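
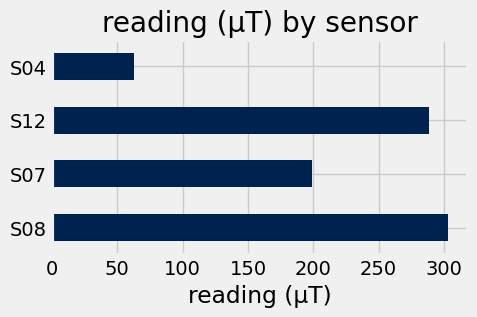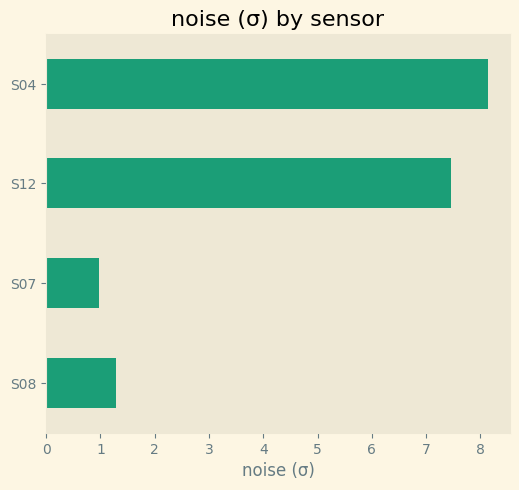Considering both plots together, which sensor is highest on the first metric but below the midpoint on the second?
Chart 2 median noise (σ) ≈ 4; below-median sensors: S08, S07. Among those, S08 has the highest reading (µT) (≈ 300).

S08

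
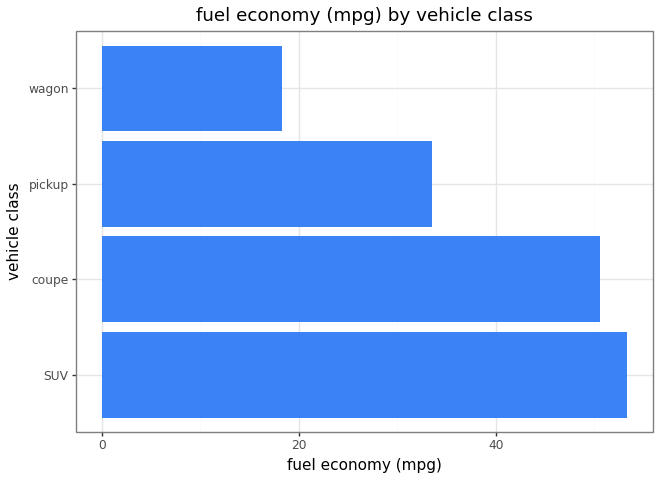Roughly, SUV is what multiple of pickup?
SUV ≈ 55, pickup ≈ 35; 55/35 ≈ 1.57.

≈ 1.57×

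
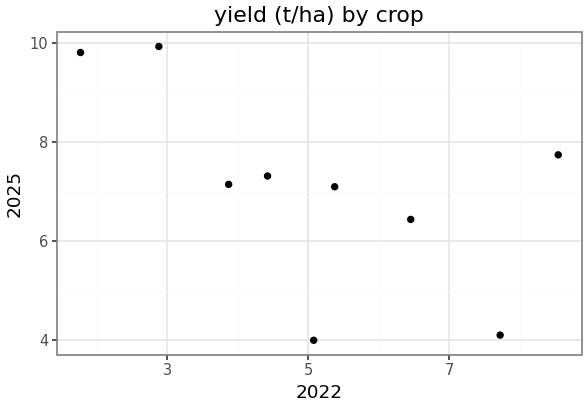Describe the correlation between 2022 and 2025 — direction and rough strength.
Points are negatively correlated; moderate (|r| ≈ 0.6).

negative, moderate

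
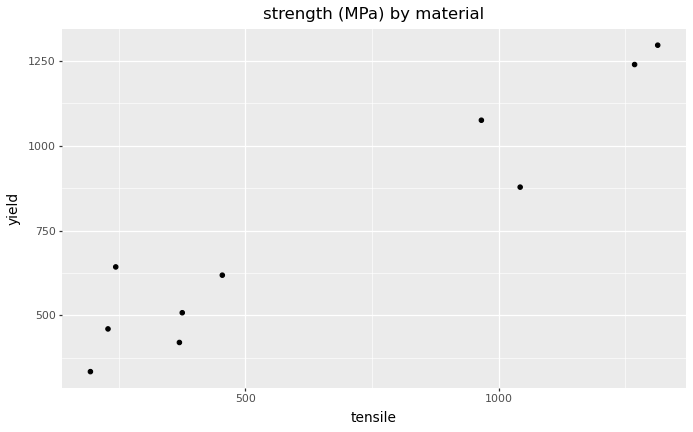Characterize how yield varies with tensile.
Points are positively correlated; strong (|r| ≈ 1.0).

positive, strong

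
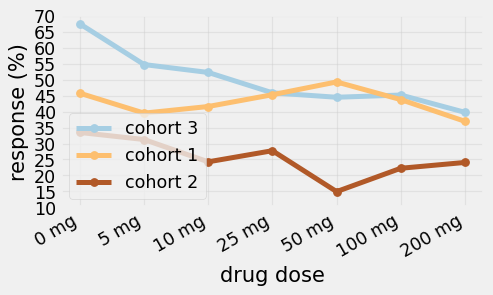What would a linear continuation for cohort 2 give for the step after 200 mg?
Last three: 15, 20, 25 → slope ≈ 5/step → next ≈ 30.

≈ 30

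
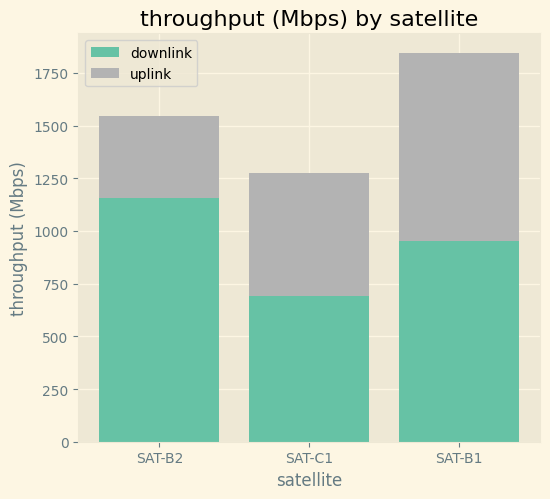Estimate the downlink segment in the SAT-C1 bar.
downlink top ≈ 600, bottom ≈ 0; segment ≈ 600.

≈ 600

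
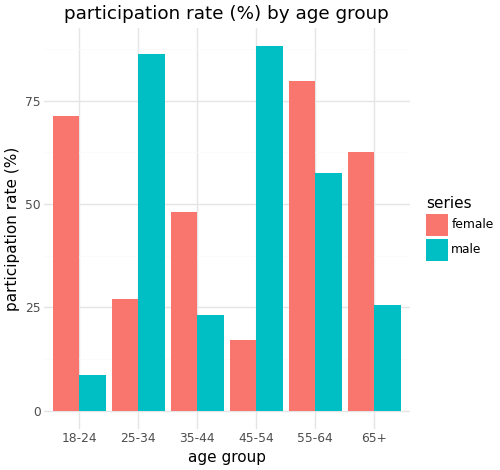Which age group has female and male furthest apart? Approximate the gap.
45-54, ≈ 70 %

45-54: female ≈ 20, male ≈ 90 → gap ≈ 70. Next-largest (18-24) is only ≈ 60.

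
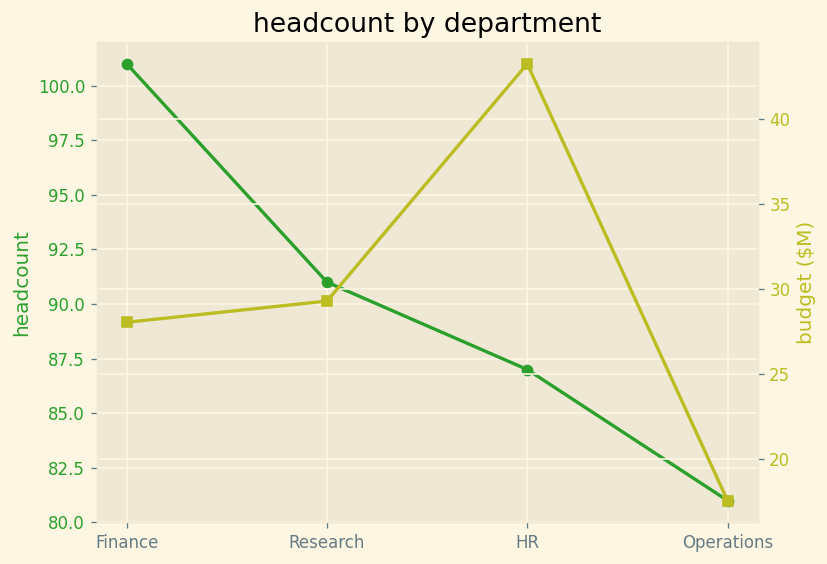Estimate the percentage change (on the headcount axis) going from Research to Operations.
≈ -13%

Research ≈ 92, Operations ≈ 80; (80 − 92) / 92 ≈ -13%.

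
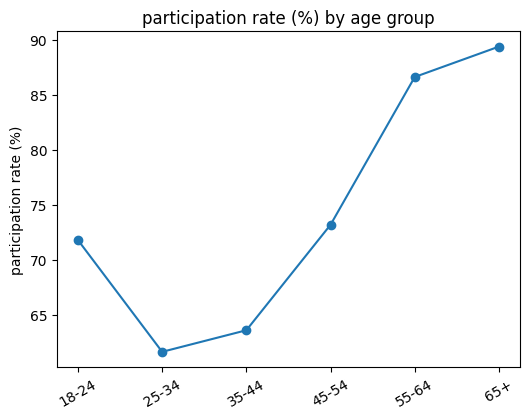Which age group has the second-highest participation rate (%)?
55-64

Top 3: 65+ ≈ 90, 55-64 ≈ 85, 45-54 ≈ 75.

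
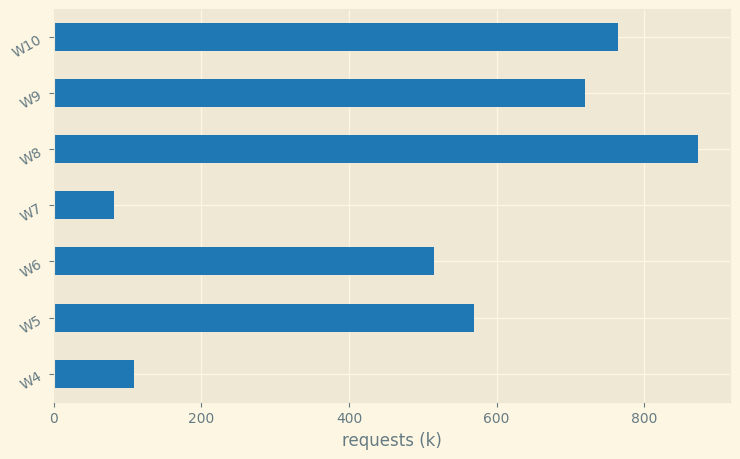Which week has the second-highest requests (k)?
Top 3: W8 ≈ 900, W10 ≈ 800, W9 ≈ 700.

W10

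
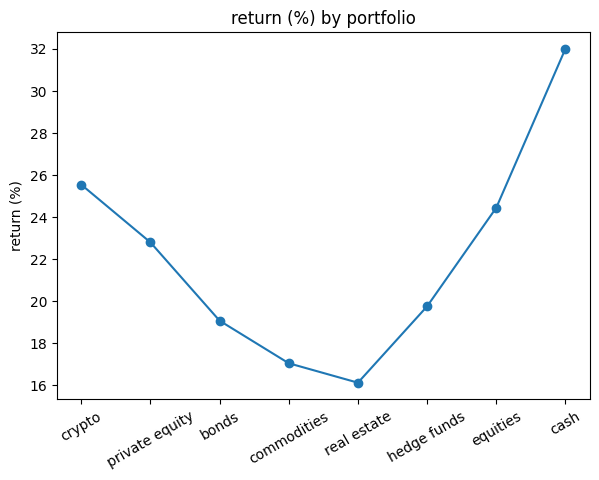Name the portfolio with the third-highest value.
equities

Top 4: cash ≈ 32, crypto ≈ 26, equities ≈ 24, private equity ≈ 22.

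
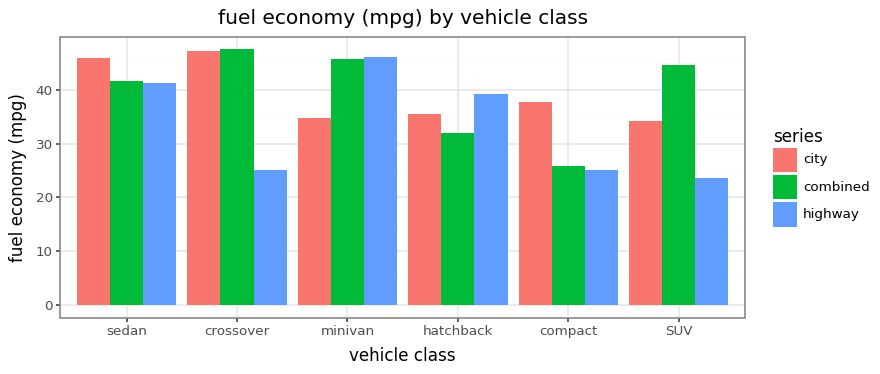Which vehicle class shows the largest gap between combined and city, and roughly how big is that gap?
compact: combined ≈ 25, city ≈ 40 → gap ≈ 15. Next-largest (minivan) is only ≈ 10.

compact, ≈ 15 mpg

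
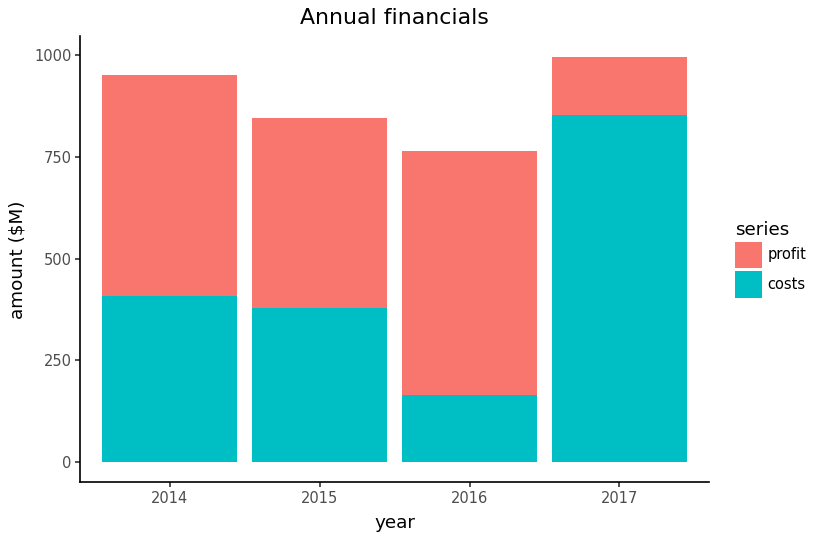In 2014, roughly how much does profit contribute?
≈ 600

profit top ≈ 1000, bottom ≈ 400; segment ≈ 600.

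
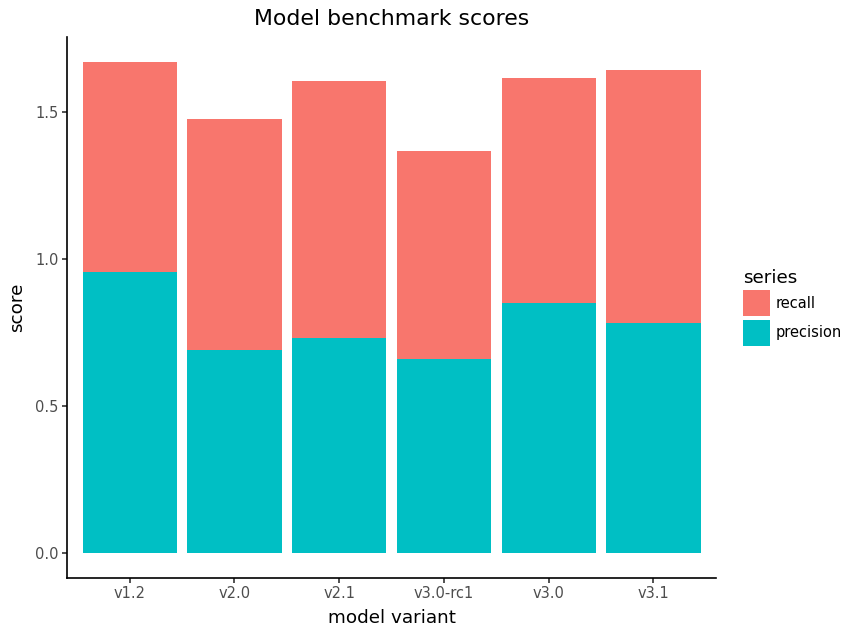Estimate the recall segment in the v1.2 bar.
recall top ≈ 1.6, bottom ≈ 1.0; segment ≈ 0.6.

≈ 0.6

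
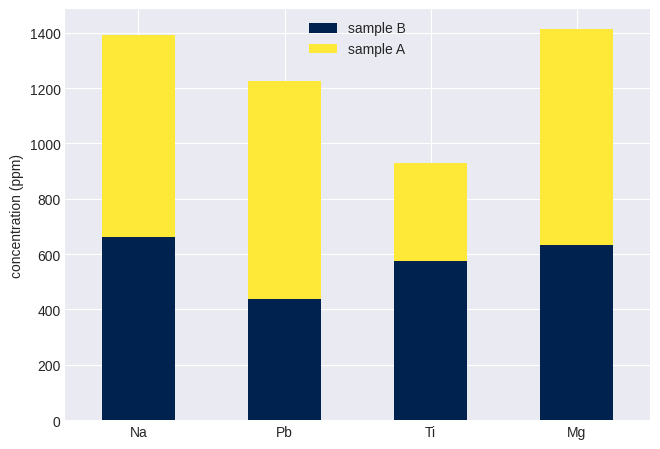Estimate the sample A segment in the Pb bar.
sample A top ≈ 1200, bottom ≈ 400; segment ≈ 800.

≈ 800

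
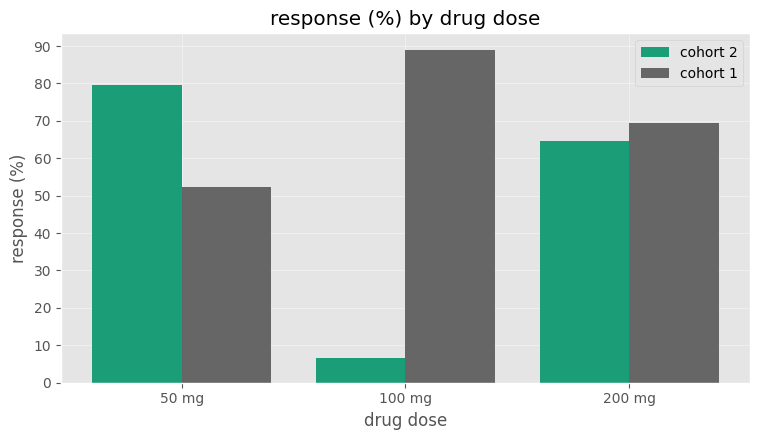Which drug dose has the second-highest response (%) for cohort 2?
Top 3 for cohort 2: 50 mg ≈ 80, 200 mg ≈ 60, 100 mg ≈ 10.

200 mg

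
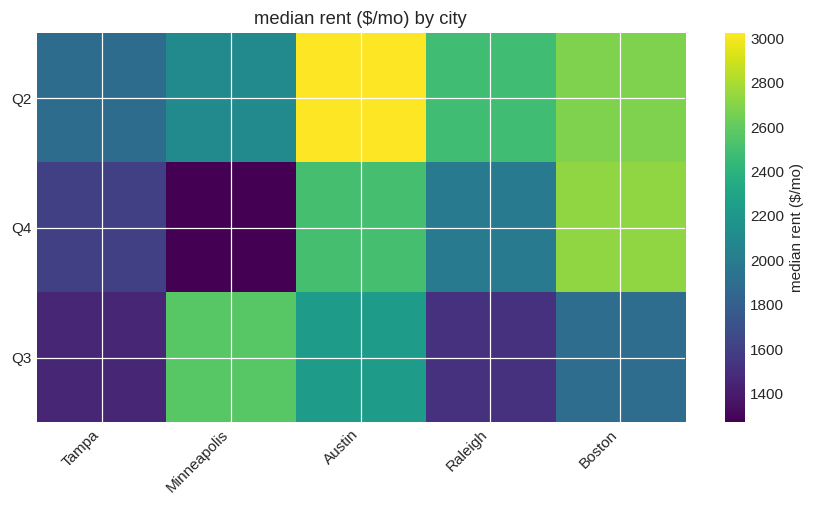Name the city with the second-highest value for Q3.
Austin

Top 3 for Q3: Minneapolis ≈ 2600, Austin ≈ 2200, Boston ≈ 1800.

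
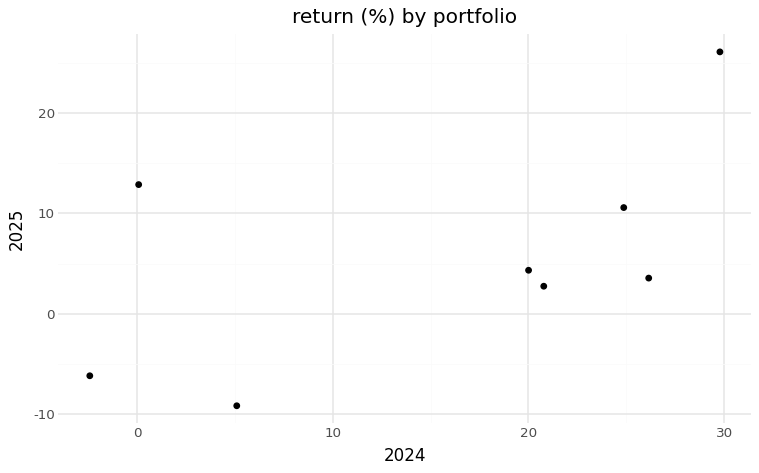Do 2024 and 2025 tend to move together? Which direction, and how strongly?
positive, moderate

Points are positively correlated; moderate (|r| ≈ 0.6).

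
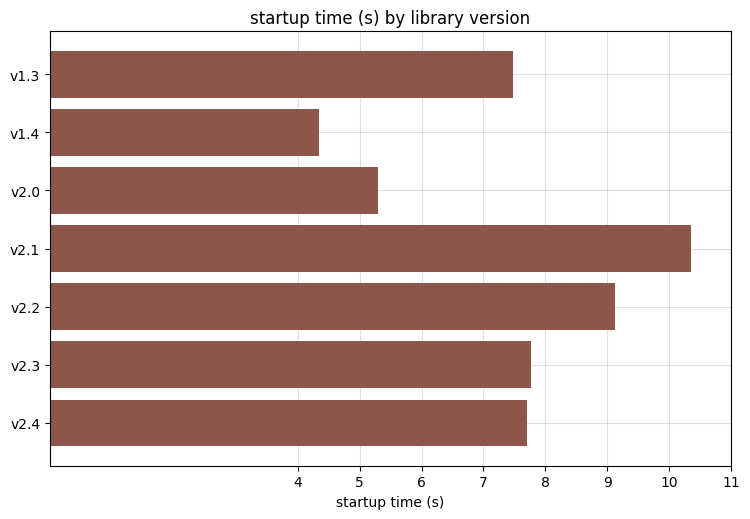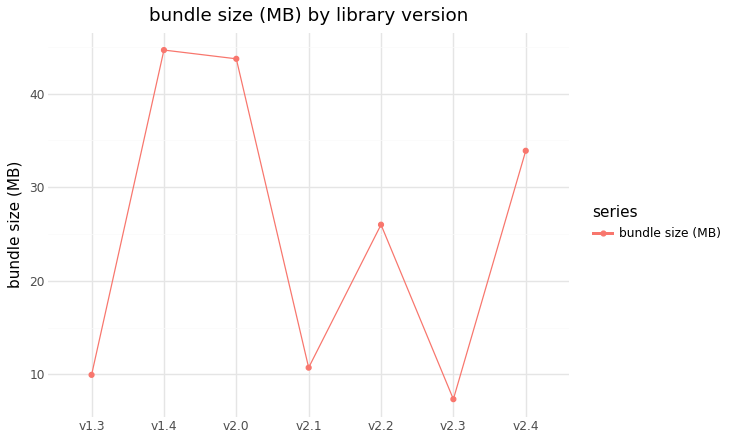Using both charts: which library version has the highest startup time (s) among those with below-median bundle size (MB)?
v2.1

Chart 2 median bundle size (MB) ≈ 25; below-median library versions: v1.3, v2.1, v2.3. Among those, v2.1 has the highest startup time (s) (≈ 10).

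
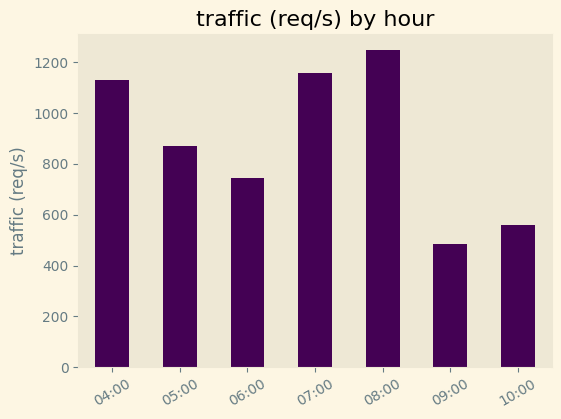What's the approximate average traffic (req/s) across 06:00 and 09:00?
≈ 600

(800 + 400) / 2 ≈ 600.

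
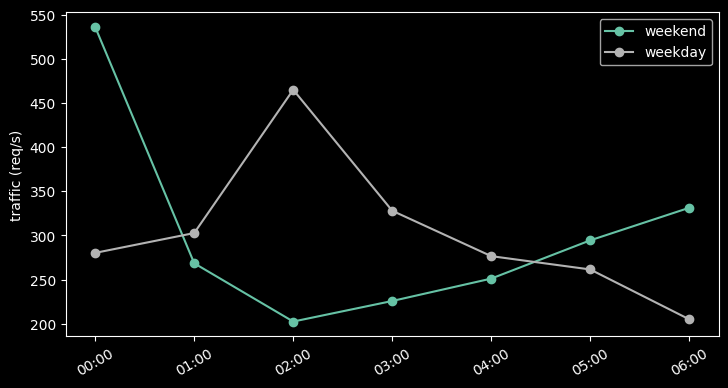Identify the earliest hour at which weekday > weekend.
01:00

00:00: weekday ≈ 300 vs weekend ≈ 550 (not yet); 01:00: weekday ≈ 300 vs weekend ≈ 250 (first crossover).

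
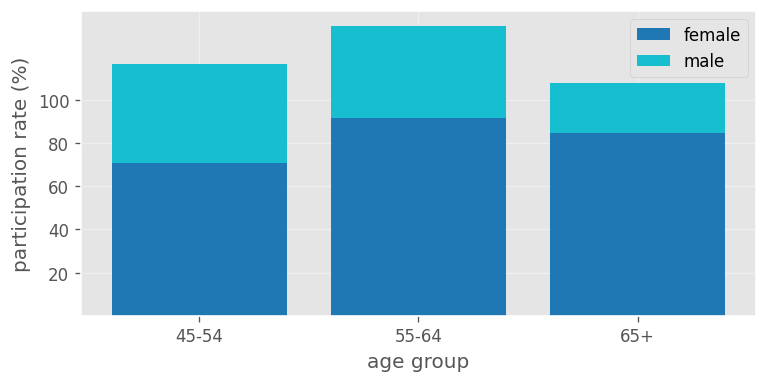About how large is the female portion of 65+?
≈ 80

female top ≈ 80, bottom ≈ 0; segment ≈ 80.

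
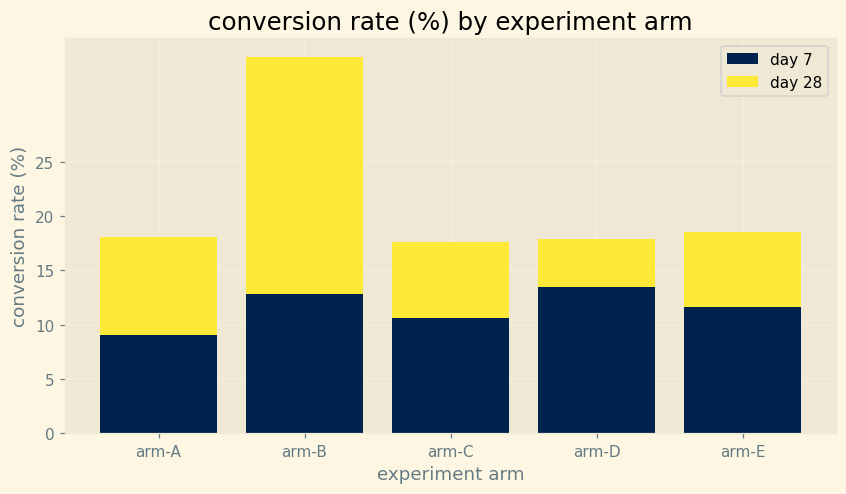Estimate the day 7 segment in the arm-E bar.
day 7 top ≈ 10, bottom ≈ 0; segment ≈ 10.

≈ 10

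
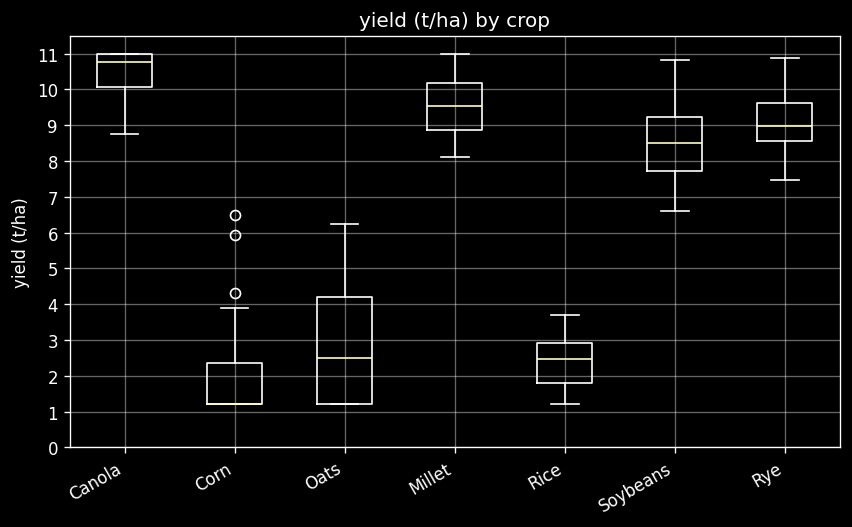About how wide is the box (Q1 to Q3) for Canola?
≈ 1

Q3 ≈ 11, Q1 ≈ 10; IQR ≈ 1.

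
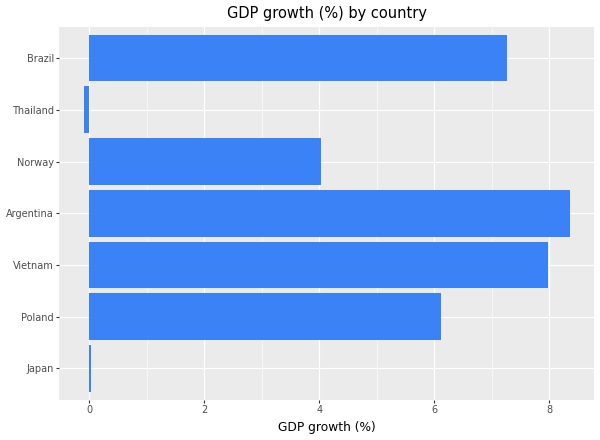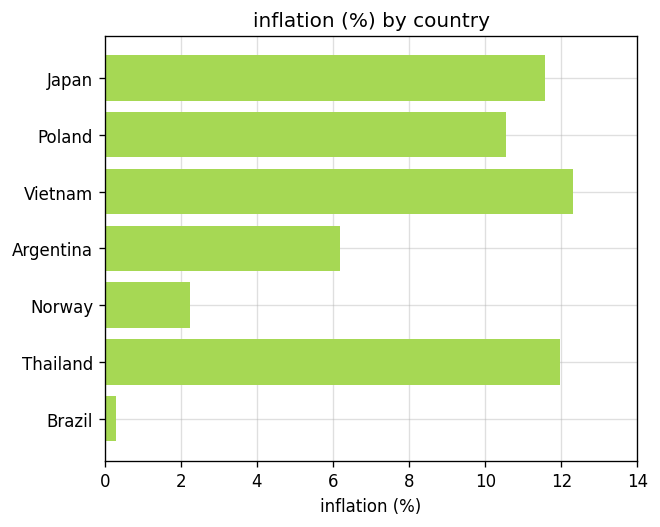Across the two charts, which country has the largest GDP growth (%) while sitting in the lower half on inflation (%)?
Chart 2 median inflation (%) ≈ 10; below-median countries: Argentina, Norway, Brazil. Among those, Argentina has the highest GDP growth (%) (≈ 8).

Argentina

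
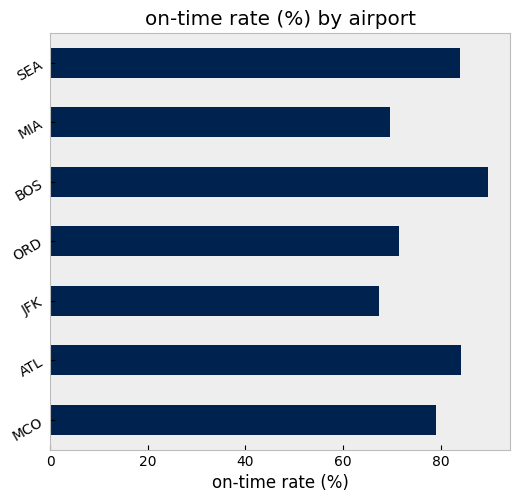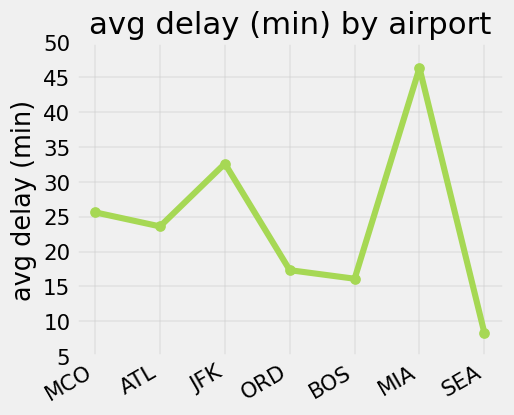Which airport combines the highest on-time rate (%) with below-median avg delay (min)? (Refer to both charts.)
Chart 2 median avg delay (min) ≈ 25; below-median airports: ORD, BOS, SEA. Among those, BOS has the highest on-time rate (%) (≈ 90).

BOS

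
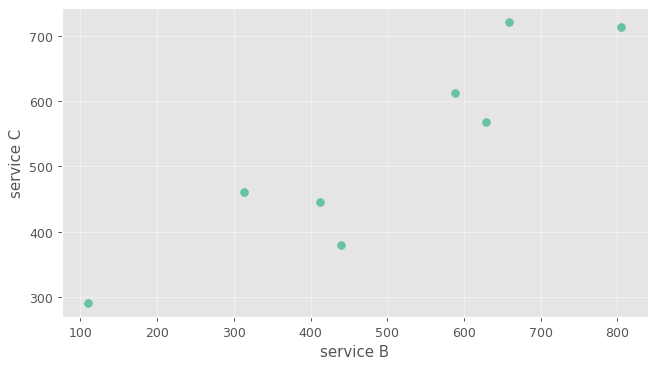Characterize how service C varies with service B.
positive, strong

Points are positively correlated; strong (|r| ≈ 0.9).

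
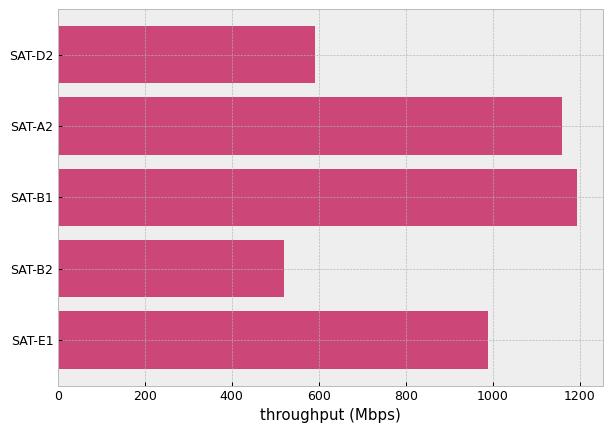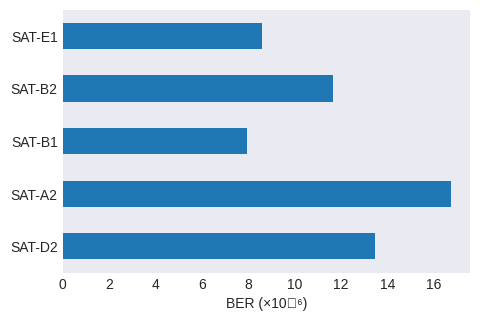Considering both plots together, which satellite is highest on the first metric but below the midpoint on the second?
SAT-B1

Chart 2 median BER (×10⁻⁶) ≈ 12; below-median satellites: SAT-B1, SAT-E1. Among those, SAT-B1 has the highest throughput (Mbps) (≈ 1200).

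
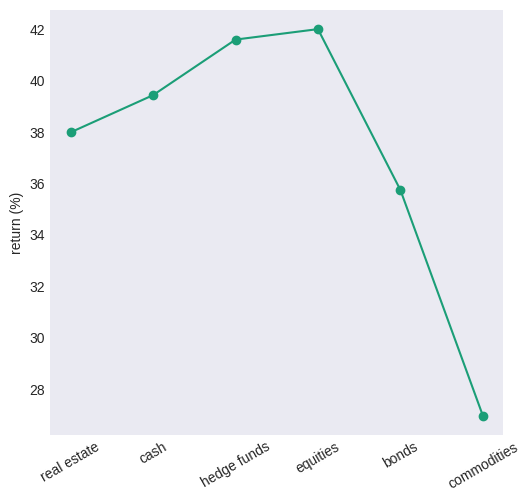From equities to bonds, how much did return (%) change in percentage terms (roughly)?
≈ -14.3%

equities ≈ 42, bonds ≈ 36; (36 − 42) / 42 ≈ -14.3%.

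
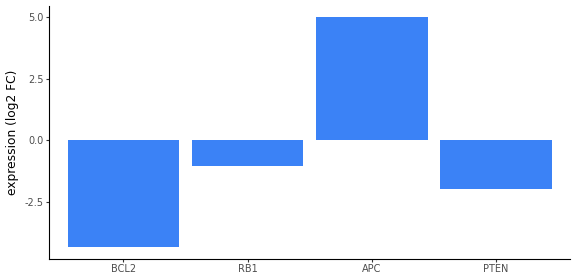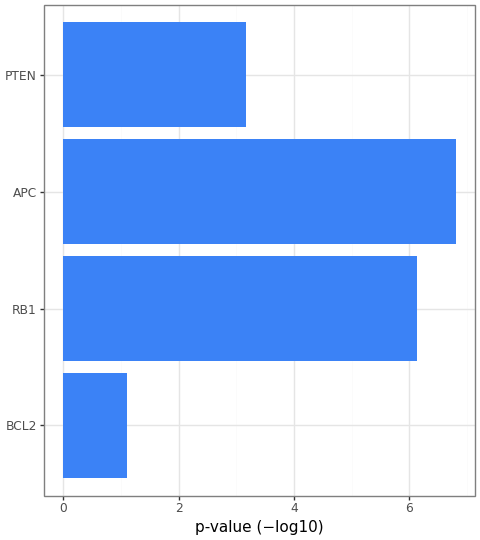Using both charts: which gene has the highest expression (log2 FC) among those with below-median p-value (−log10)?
PTEN

Chart 2 median p-value (−log10) ≈ 5; below-median genes: BCL2, PTEN. Among those, PTEN has the highest expression (log2 FC) (≈ -2).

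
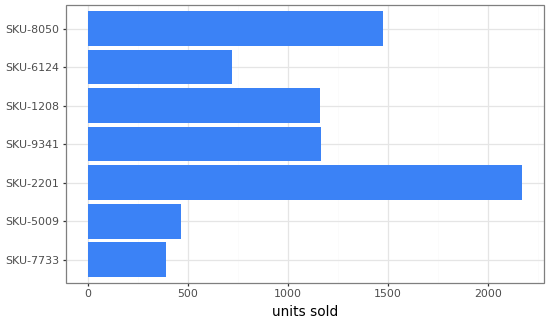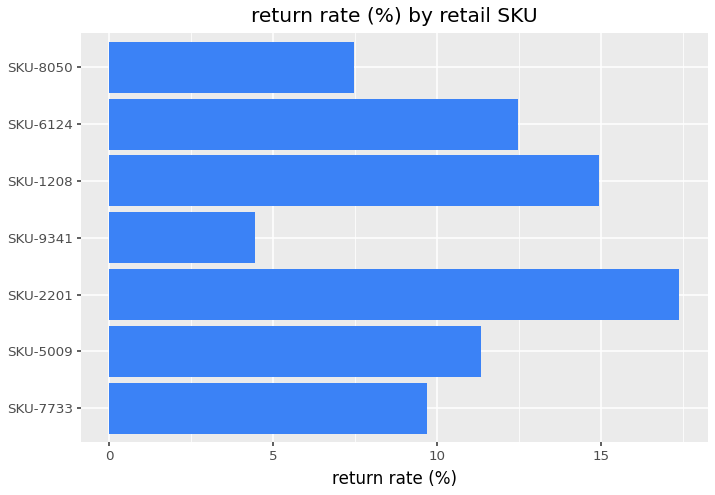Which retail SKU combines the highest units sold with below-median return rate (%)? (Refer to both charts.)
Chart 2 median return rate (%) ≈ 12; below-median retail SKUs: SKU-7733, SKU-9341, SKU-8050. Among those, SKU-8050 has the highest units sold (≈ 1400).

SKU-8050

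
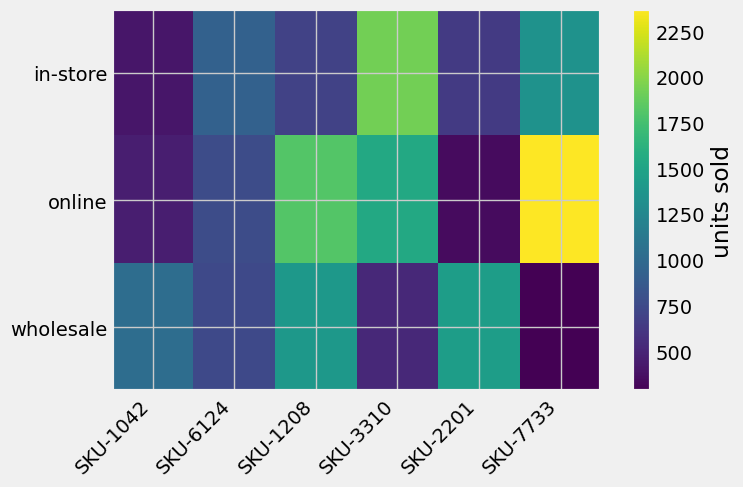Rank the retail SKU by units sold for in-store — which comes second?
SKU-7733

Top 3 for in-store: SKU-3310 ≈ 2000, SKU-7733 ≈ 1400, SKU-6124 ≈ 1000.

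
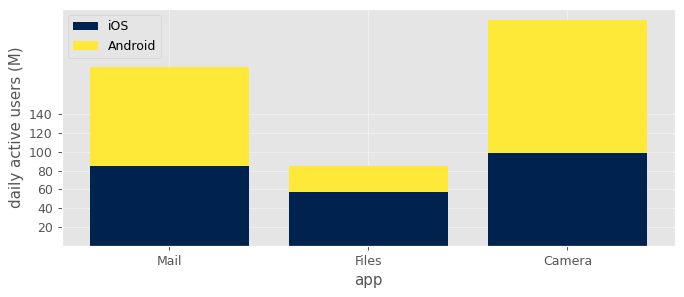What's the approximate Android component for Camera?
Android top ≈ 240, bottom ≈ 100; segment ≈ 140.

≈ 140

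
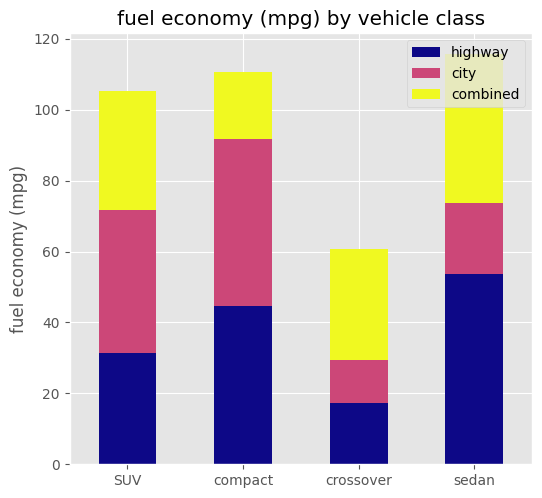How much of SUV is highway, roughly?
≈ 30

highway top ≈ 30, bottom ≈ 0; segment ≈ 30.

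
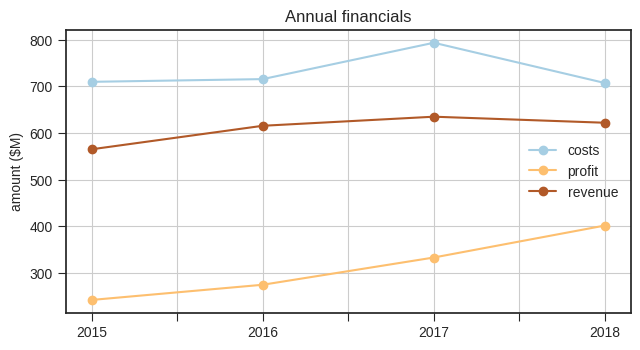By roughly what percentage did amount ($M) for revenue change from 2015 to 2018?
2015 ≈ 550, 2018 ≈ 600; (600 − 550) / 550 ≈ +9.1%.

≈ +9.1%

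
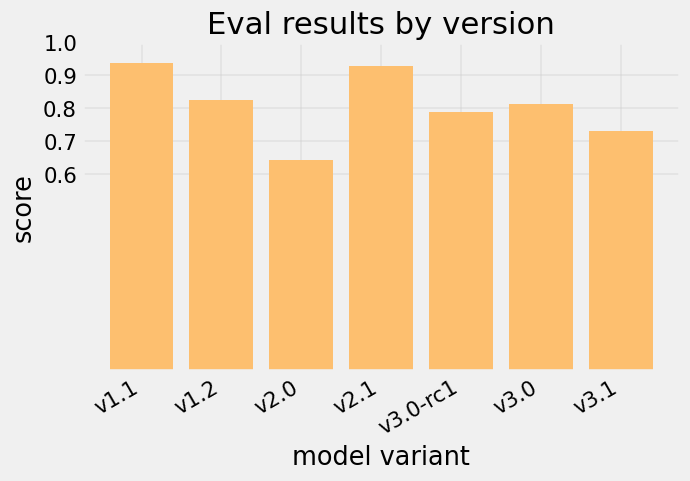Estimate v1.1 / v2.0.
≈ 1.5×

v1.1 ≈ 0.9, v2.0 ≈ 0.6; 0.9/0.6 ≈ 1.5.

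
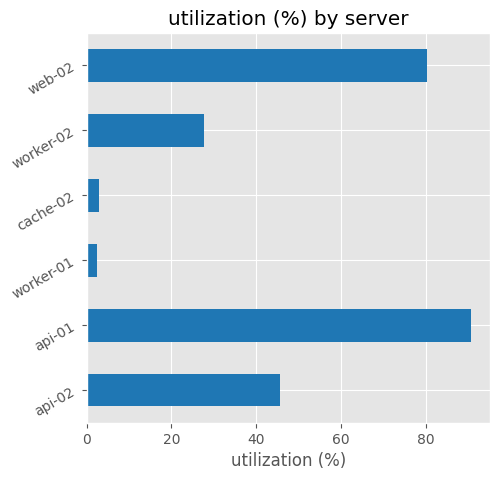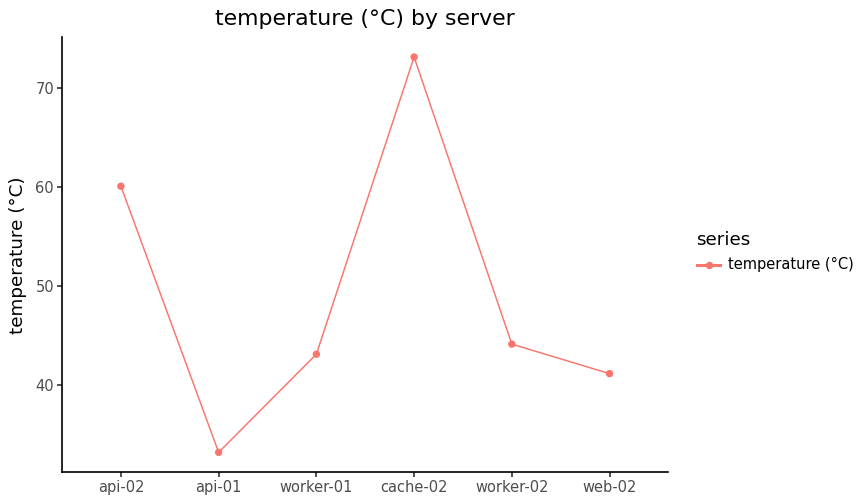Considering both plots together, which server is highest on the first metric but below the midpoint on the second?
api-01

Chart 2 median temperature (°C) ≈ 40; below-median servers: api-01, worker-01, web-02. Among those, api-01 has the highest utilization (%) (≈ 90).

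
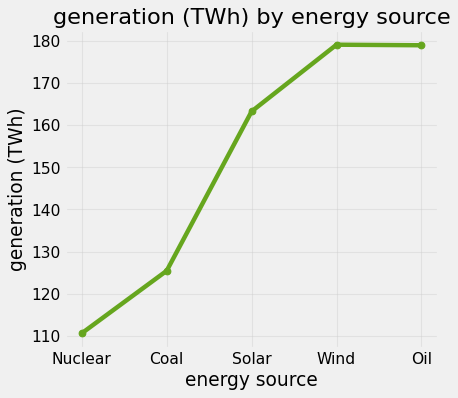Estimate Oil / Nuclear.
Oil ≈ 180, Nuclear ≈ 110; 180/110 ≈ 1.64.

≈ 1.64×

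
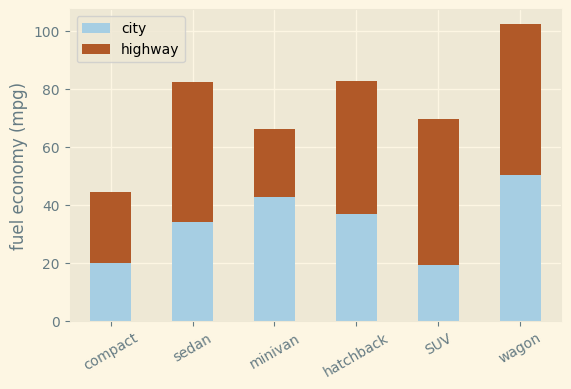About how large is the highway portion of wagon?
≈ 50

highway top ≈ 100, bottom ≈ 50; segment ≈ 50.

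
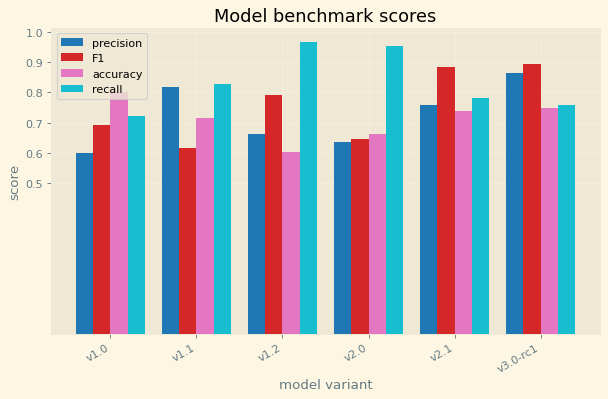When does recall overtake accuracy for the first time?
v1.0: recall ≈ 0.7 vs accuracy ≈ 0.8 (not yet); v1.1: recall ≈ 0.8 vs accuracy ≈ 0.7 (first crossover).

v1.1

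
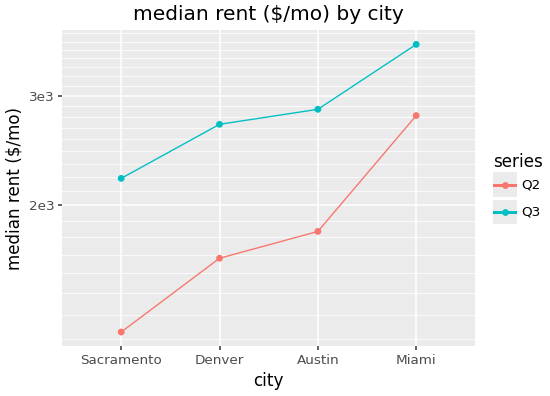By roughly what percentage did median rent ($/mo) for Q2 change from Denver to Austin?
Denver ≈ 1600, Austin ≈ 1800; (1800 − 1600) / 1600 ≈ +12.5%.

≈ +12.5%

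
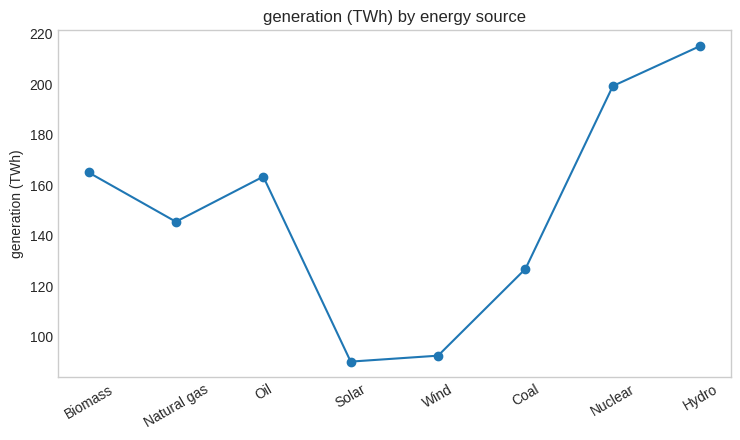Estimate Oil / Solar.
Oil ≈ 160, Solar ≈ 100; 160/100 ≈ 1.6.

≈ 1.6×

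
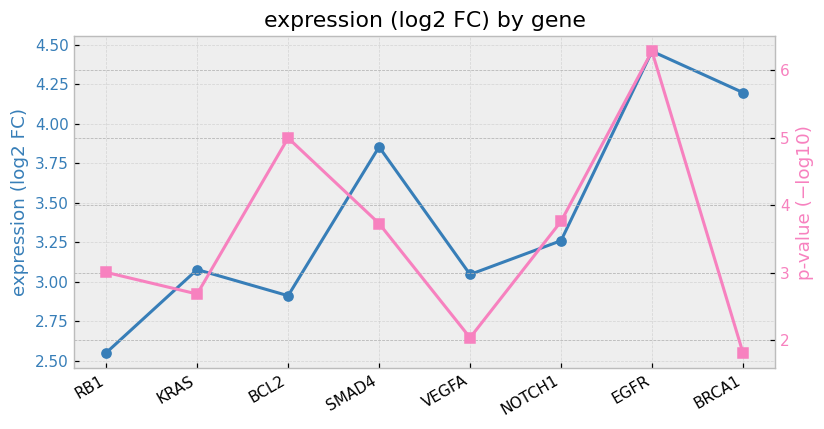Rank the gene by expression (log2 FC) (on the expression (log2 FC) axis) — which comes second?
BRCA1

Top 3 (on the expression (log2 FC) axis): EGFR ≈ 4.4, BRCA1 ≈ 4.2, SMAD4 ≈ 3.8.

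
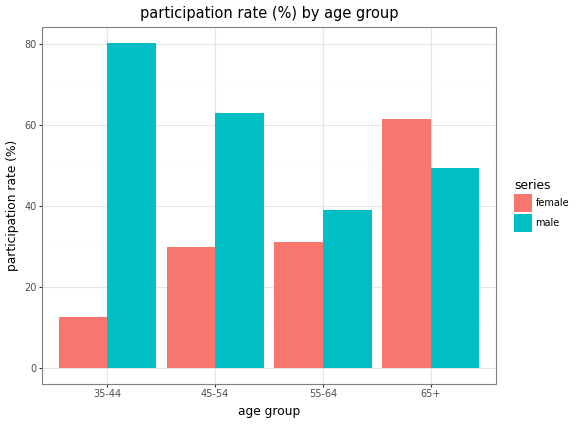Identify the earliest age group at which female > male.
55-64: female ≈ 30 vs male ≈ 40 (not yet); 65+: female ≈ 60 vs male ≈ 50 (first crossover).

65+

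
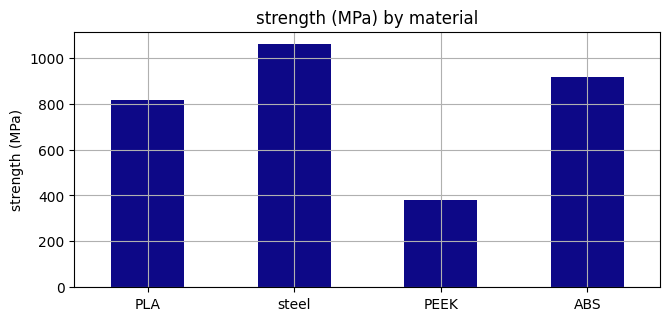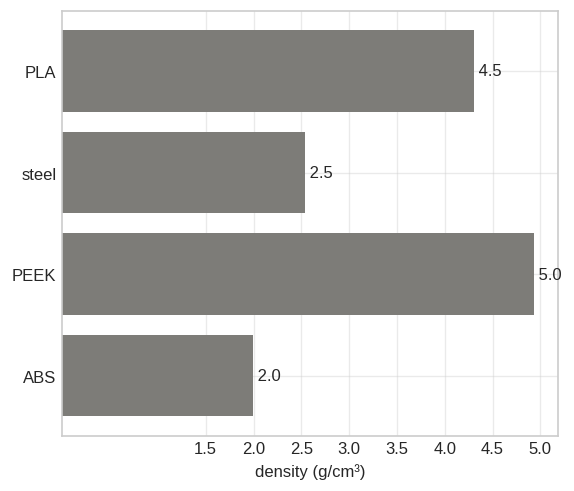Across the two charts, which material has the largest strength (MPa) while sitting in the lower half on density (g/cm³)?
steel

Chart 2 median density (g/cm³) ≈ 3.5; below-median materials: steel, ABS. Among those, steel has the highest strength (MPa) (≈ 1100).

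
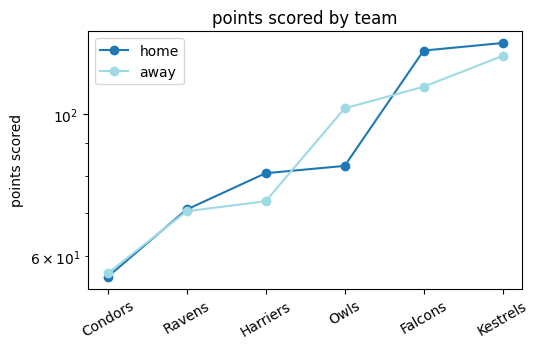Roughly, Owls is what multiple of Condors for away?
Owls ≈ 100, Condors ≈ 60; 100/60 ≈ 1.67.

≈ 1.67×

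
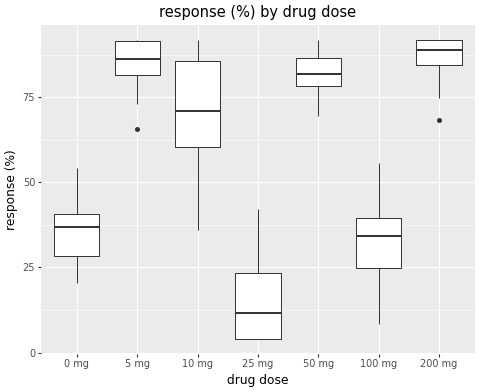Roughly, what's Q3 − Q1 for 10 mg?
Q3 ≈ 90, Q1 ≈ 60; IQR ≈ 30.

≈ 30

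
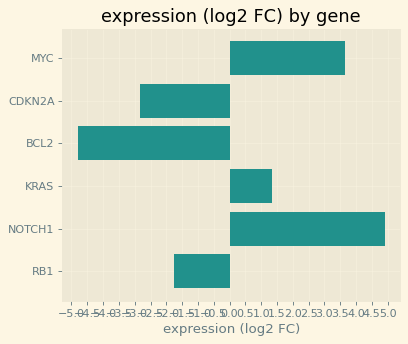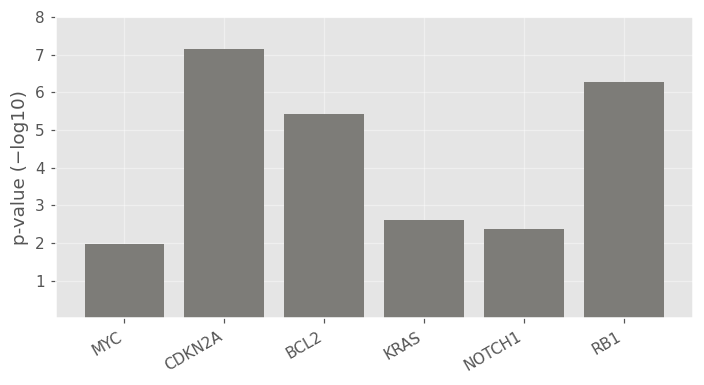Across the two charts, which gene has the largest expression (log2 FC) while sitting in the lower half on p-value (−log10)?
NOTCH1

Chart 2 median p-value (−log10) ≈ 4; below-median genes: MYC, KRAS, NOTCH1. Among those, NOTCH1 has the highest expression (log2 FC) (≈ 5).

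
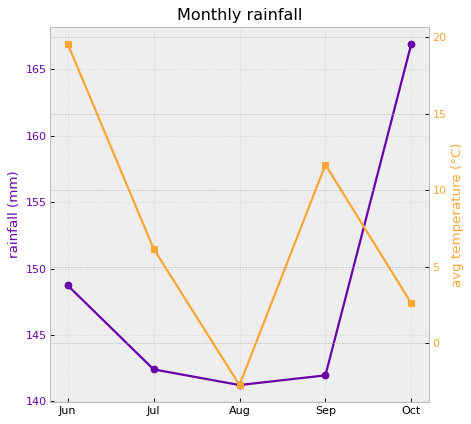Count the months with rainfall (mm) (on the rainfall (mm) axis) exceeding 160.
1

Above 160: Oct.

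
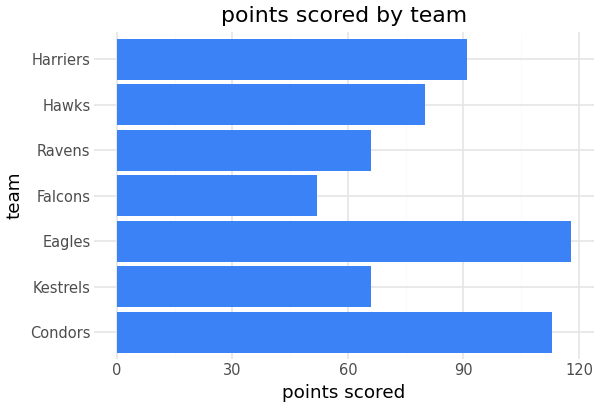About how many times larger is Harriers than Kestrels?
Harriers ≈ 90, Kestrels ≈ 70; 90/70 ≈ 1.29.

≈ 1.29×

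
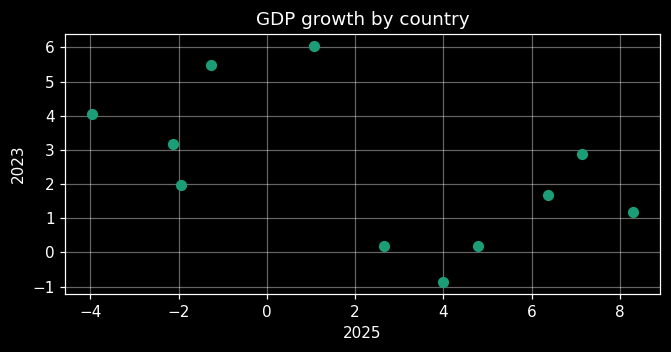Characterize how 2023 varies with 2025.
negative, moderate

Points are negatively correlated; moderate (|r| ≈ 0.5).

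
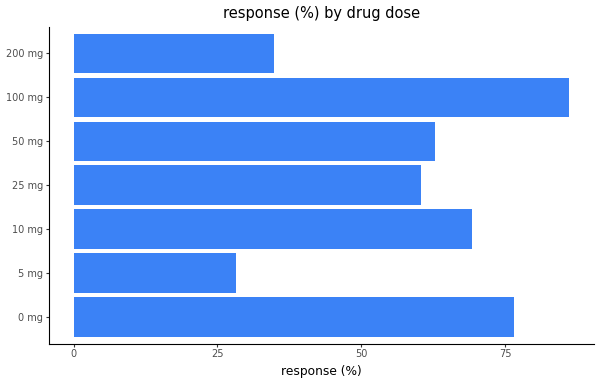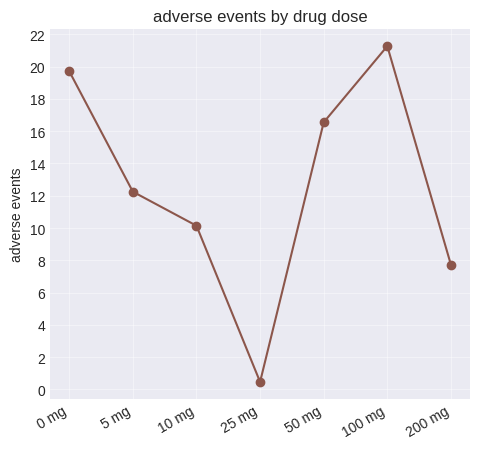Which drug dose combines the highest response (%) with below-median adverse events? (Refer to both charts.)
10 mg

Chart 2 median adverse events ≈ 12; below-median drug doses: 10 mg, 25 mg, 200 mg. Among those, 10 mg has the highest response (%) (≈ 70).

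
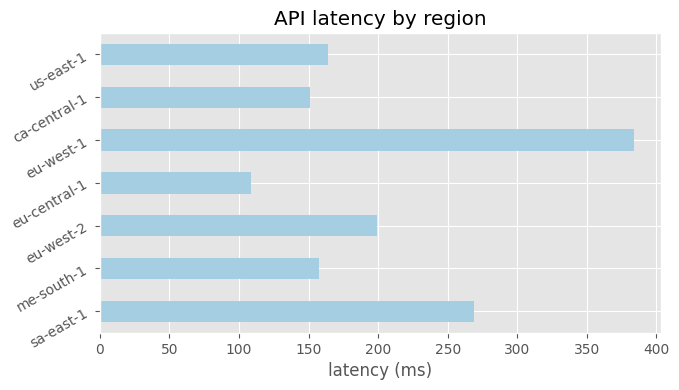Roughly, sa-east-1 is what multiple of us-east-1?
sa-east-1 ≈ 250, us-east-1 ≈ 150; 250/150 ≈ 1.67.

≈ 1.67×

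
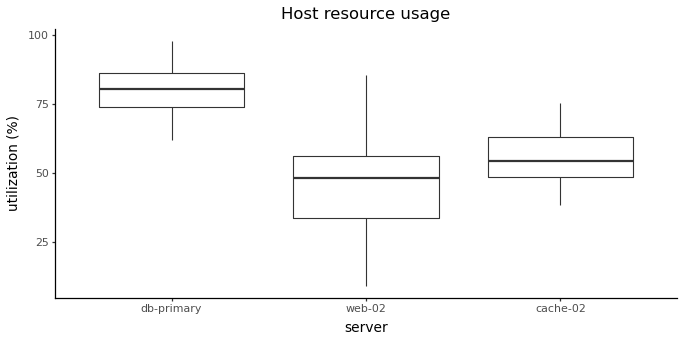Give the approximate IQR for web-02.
≈ 20

Q3 ≈ 55, Q1 ≈ 35; IQR ≈ 20.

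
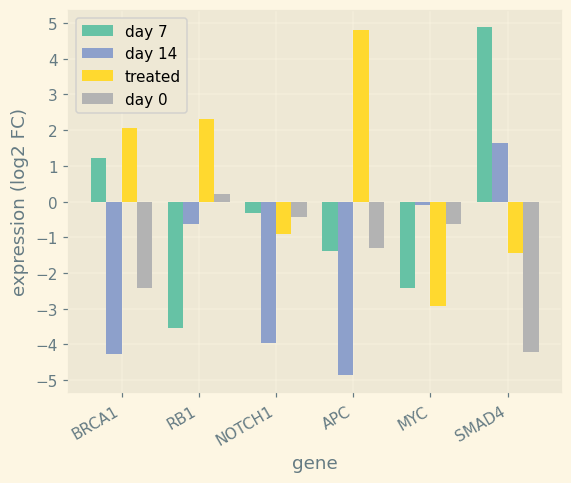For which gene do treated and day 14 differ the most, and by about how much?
APC, ≈ 10 log2 FC

APC: treated ≈ 5, day 14 ≈ -5 → gap ≈ 10. Next-largest (BRCA1) is only ≈ 6.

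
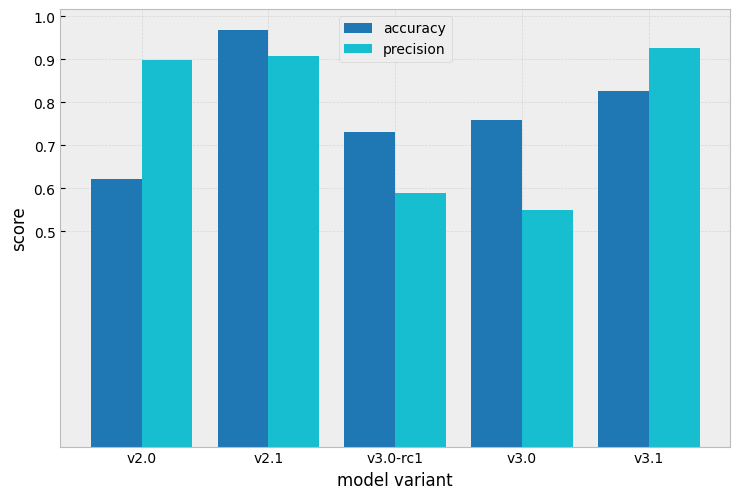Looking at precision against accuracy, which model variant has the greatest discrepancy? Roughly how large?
v2.0, ≈ 0.3

v2.0: precision ≈ 0.9, accuracy ≈ 0.6 → gap ≈ 0.3. Next-largest (v3.0) is only ≈ 0.2.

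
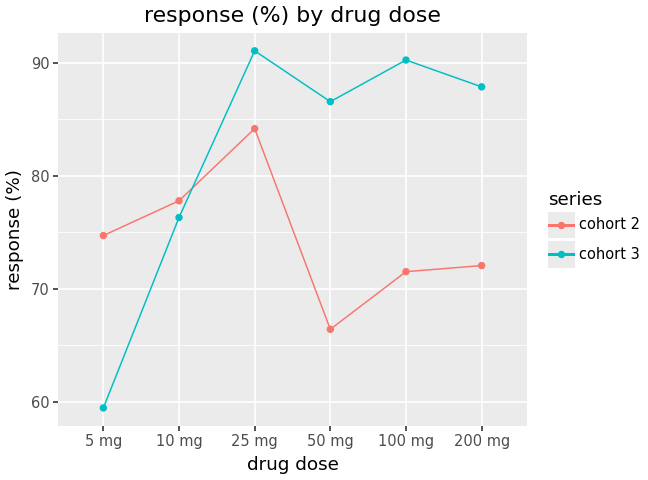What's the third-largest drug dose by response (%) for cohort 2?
5 mg

Top 4 for cohort 2: 25 mg ≈ 85, 10 mg ≈ 80, 5 mg ≈ 75, 200 mg ≈ 70.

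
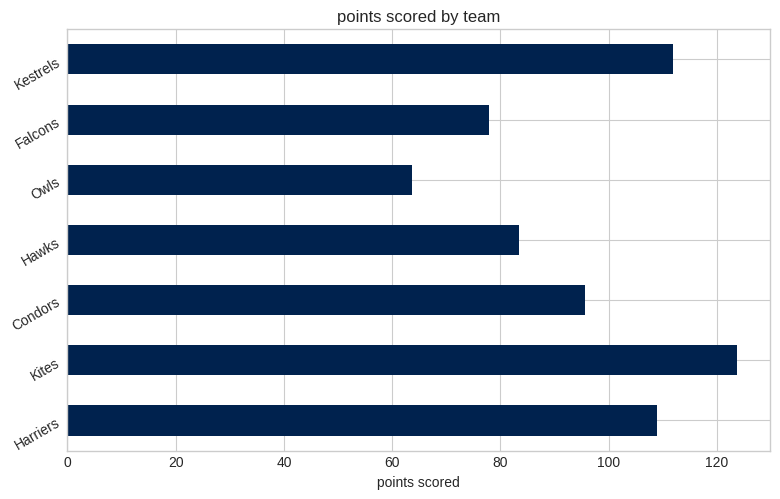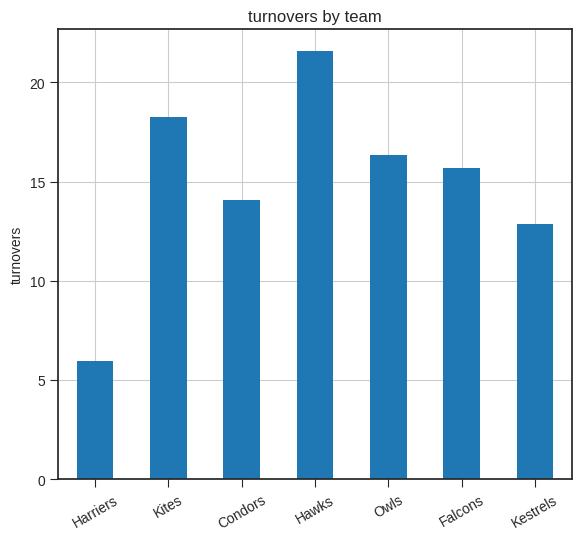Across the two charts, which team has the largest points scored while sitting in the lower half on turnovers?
Kestrels

Chart 2 median turnovers ≈ 16; below-median teams: Harriers, Condors, Kestrels. Among those, Kestrels has the highest points scored (≈ 120).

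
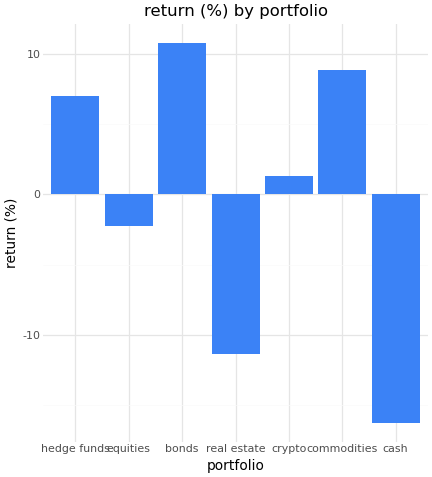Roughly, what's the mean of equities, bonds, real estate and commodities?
≈ 2

(0 + 10 + -10 + 10) / 4 ≈ 2.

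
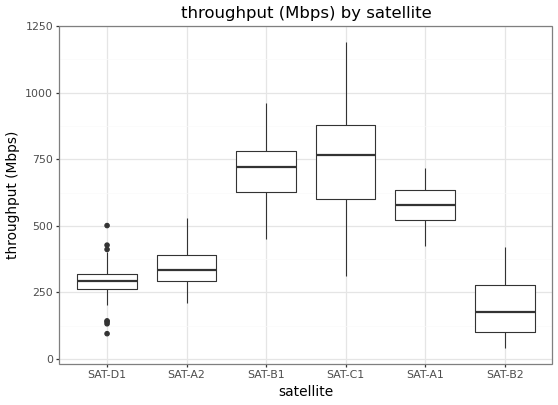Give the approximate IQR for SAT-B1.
≈ 150

Q3 ≈ 800, Q1 ≈ 650; IQR ≈ 150.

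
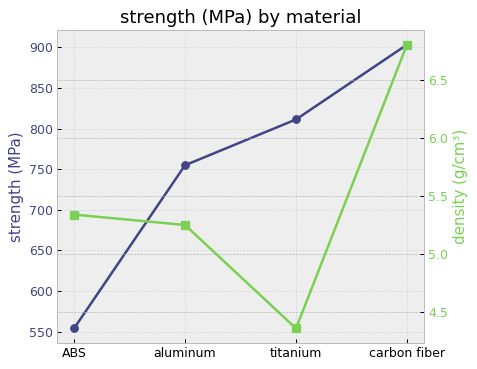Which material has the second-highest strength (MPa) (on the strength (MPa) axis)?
Top 3 (on the strength (MPa) axis): carbon fiber ≈ 900, titanium ≈ 800, aluminum ≈ 750.

titanium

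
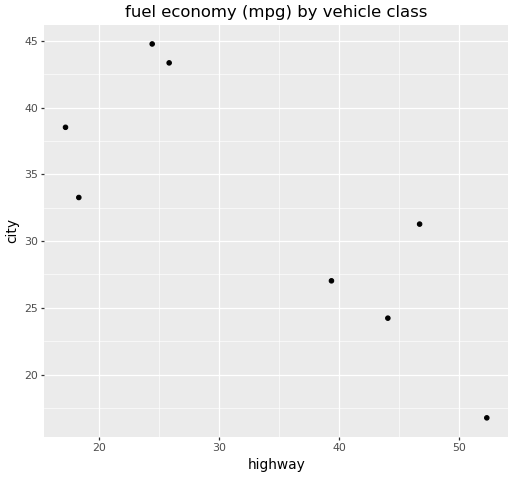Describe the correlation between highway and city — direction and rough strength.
Points are negatively correlated; strong (|r| ≈ 0.8).

negative, strong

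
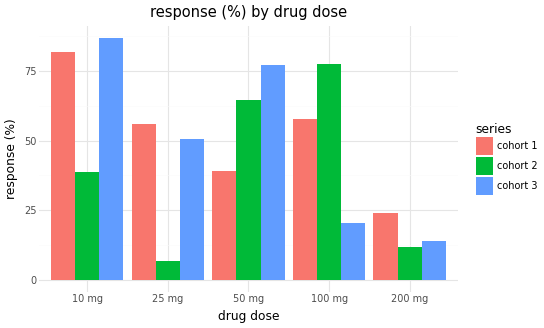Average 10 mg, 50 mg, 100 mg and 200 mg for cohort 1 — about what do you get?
≈ 50

(80 + 40 + 60 + 20) / 4 ≈ 50.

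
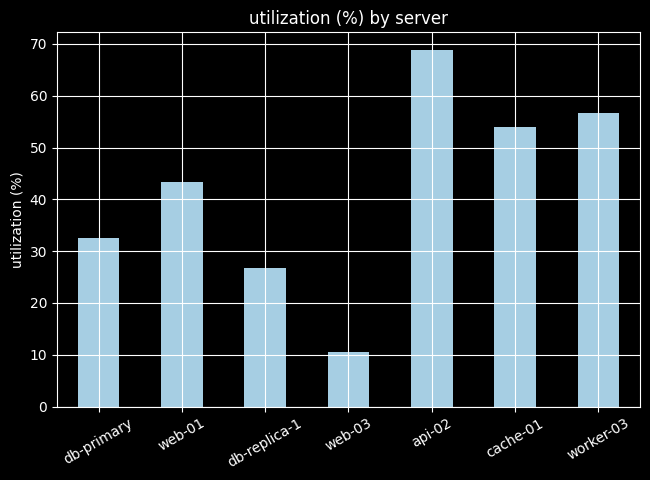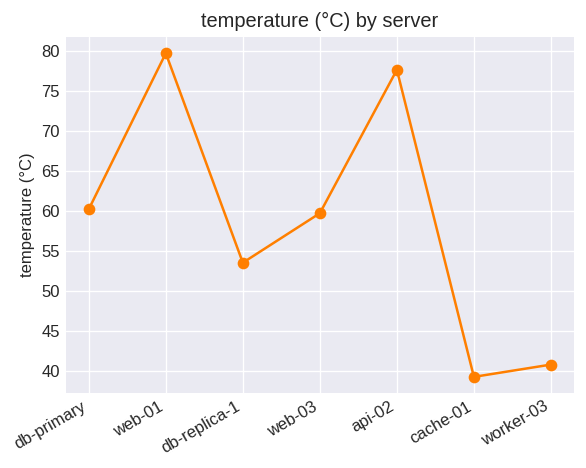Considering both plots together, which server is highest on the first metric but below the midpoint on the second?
worker-03

Chart 2 median temperature (°C) ≈ 60; below-median servers: db-replica-1, cache-01, worker-03. Among those, worker-03 has the highest utilization (%) (≈ 60).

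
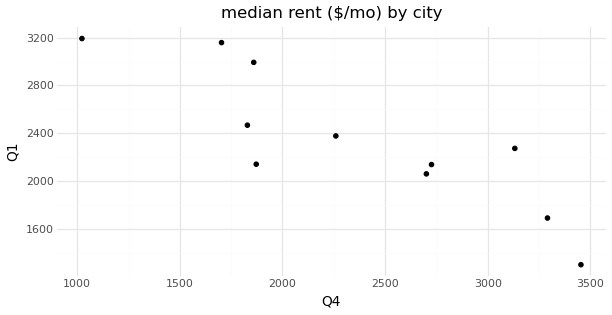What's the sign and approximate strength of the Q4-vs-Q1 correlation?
negative, strong

Points are negatively correlated; strong (|r| ≈ 0.9).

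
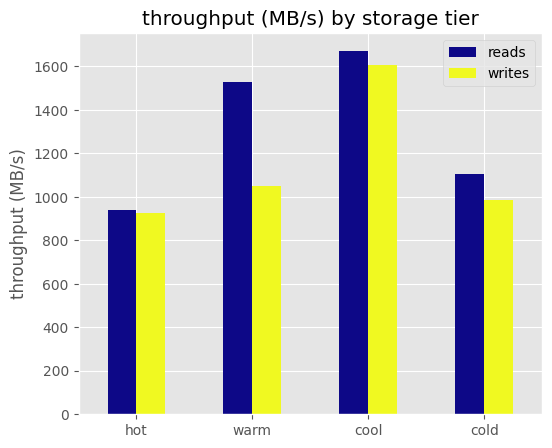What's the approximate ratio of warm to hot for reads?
warm ≈ 1600, hot ≈ 1000; 1600/1000 ≈ 1.6.

≈ 1.6×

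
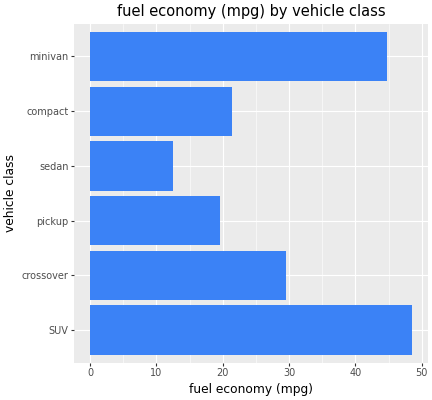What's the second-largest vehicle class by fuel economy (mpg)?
minivan

Top 3: SUV ≈ 50, minivan ≈ 45, crossover ≈ 30.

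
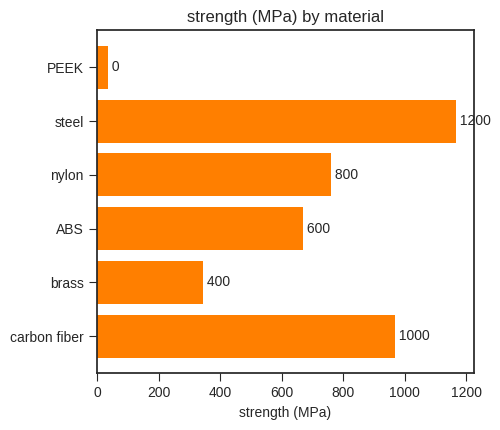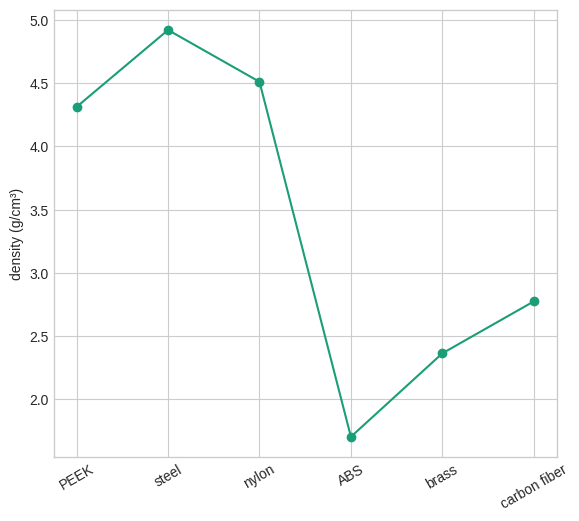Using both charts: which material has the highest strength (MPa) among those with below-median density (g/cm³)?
carbon fiber

Chart 2 median density (g/cm³) ≈ 3.5; below-median materials: ABS, brass, carbon fiber. Among those, carbon fiber has the highest strength (MPa) (≈ 1000).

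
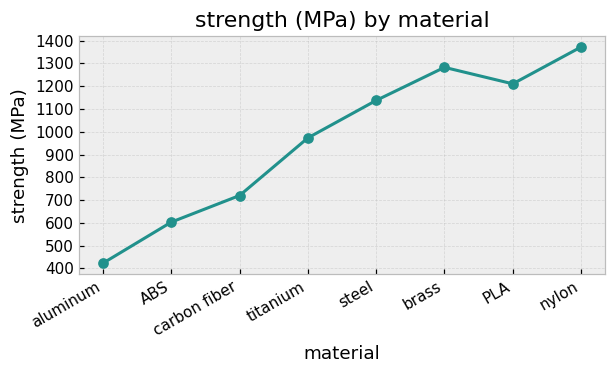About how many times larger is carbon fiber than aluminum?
carbon fiber ≈ 700, aluminum ≈ 400; 700/400 ≈ 1.75.

≈ 1.75×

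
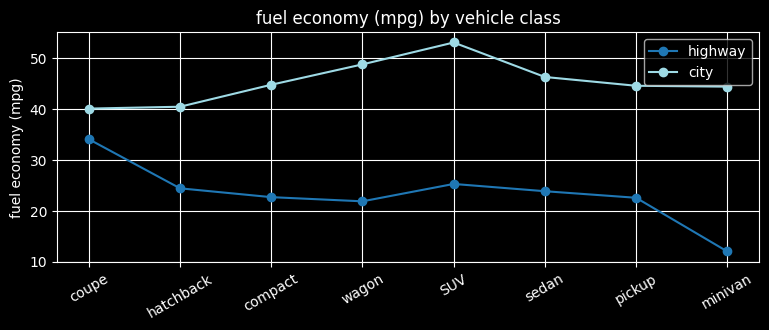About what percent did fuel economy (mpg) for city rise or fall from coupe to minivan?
≈ +12.5%

coupe ≈ 40, minivan ≈ 45; (45 − 40) / 40 ≈ +12.5%.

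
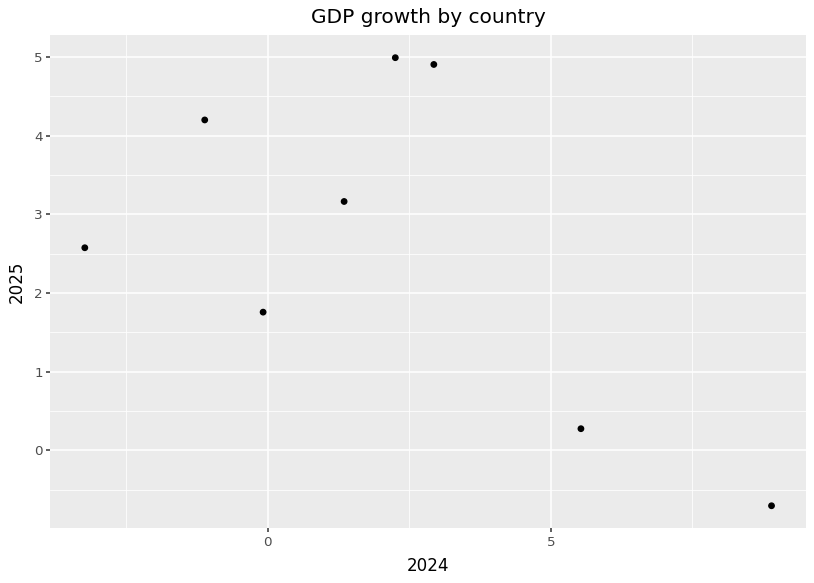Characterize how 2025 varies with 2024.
Points are negatively correlated; moderate (|r| ≈ 0.6).

negative, moderate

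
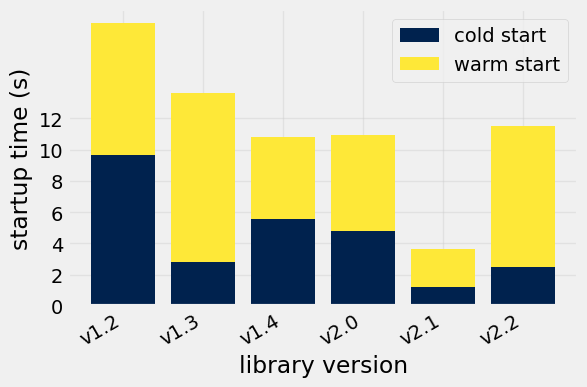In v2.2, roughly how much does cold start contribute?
≈ 2

cold start top ≈ 2, bottom ≈ 0; segment ≈ 2.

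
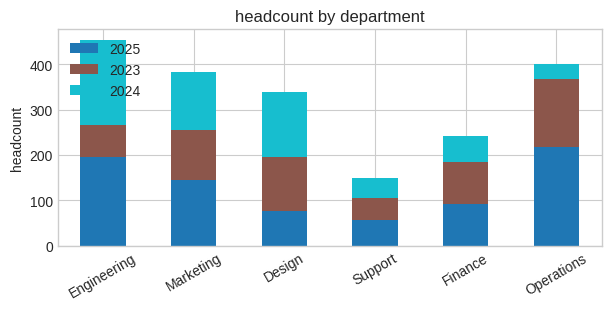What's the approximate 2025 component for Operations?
≈ 200

2025 top ≈ 200, bottom ≈ 0; segment ≈ 200.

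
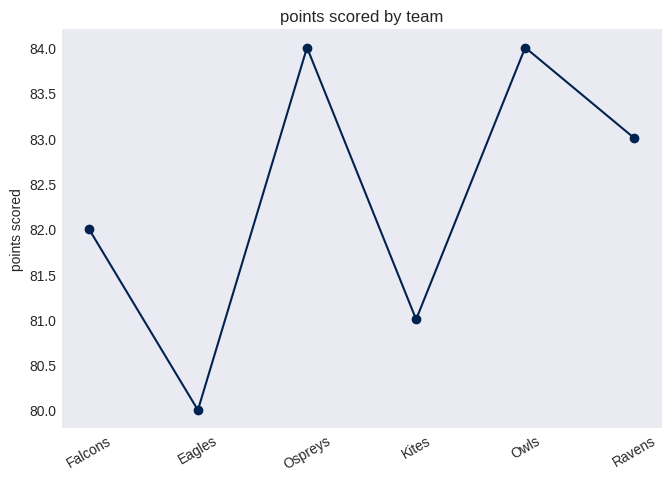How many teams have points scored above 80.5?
5

Above 80.5: Falcons, Ospreys, Kites, Owls, Ravens.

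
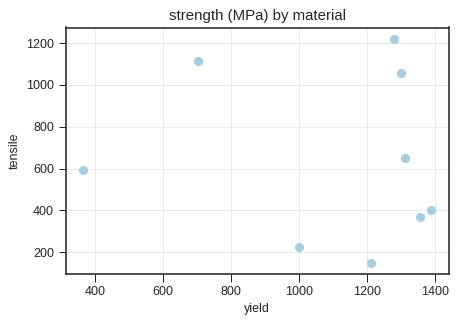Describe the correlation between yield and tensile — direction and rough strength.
Points are roughly uncorrelated; weak (|r| ≈ 0.1).

no clear correlation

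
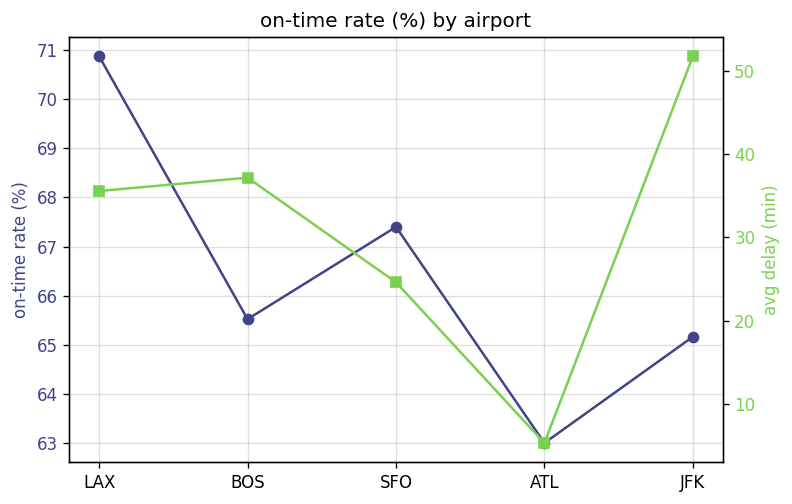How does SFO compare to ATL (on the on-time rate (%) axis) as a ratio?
≈ 1.06×

SFO ≈ 67, ATL ≈ 63; 67/63 ≈ 1.06.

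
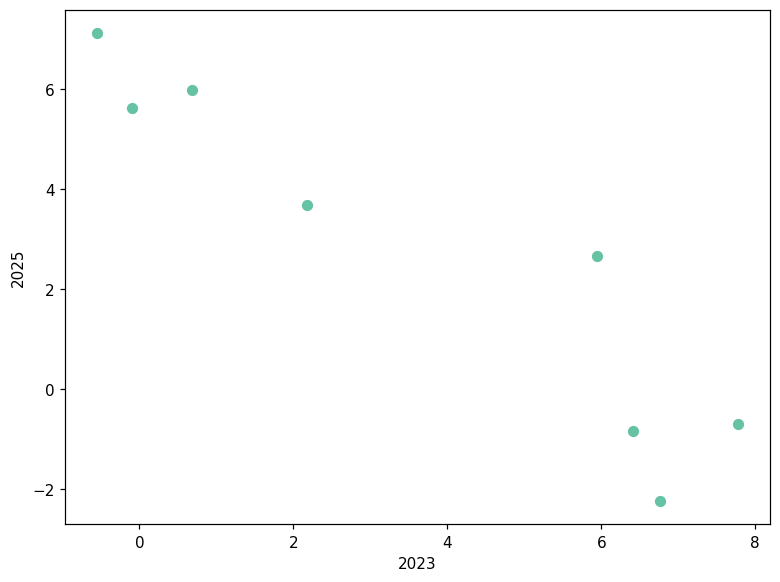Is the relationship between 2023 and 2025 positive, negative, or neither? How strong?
Points are negatively correlated; strong (|r| ≈ 0.9).

negative, strong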